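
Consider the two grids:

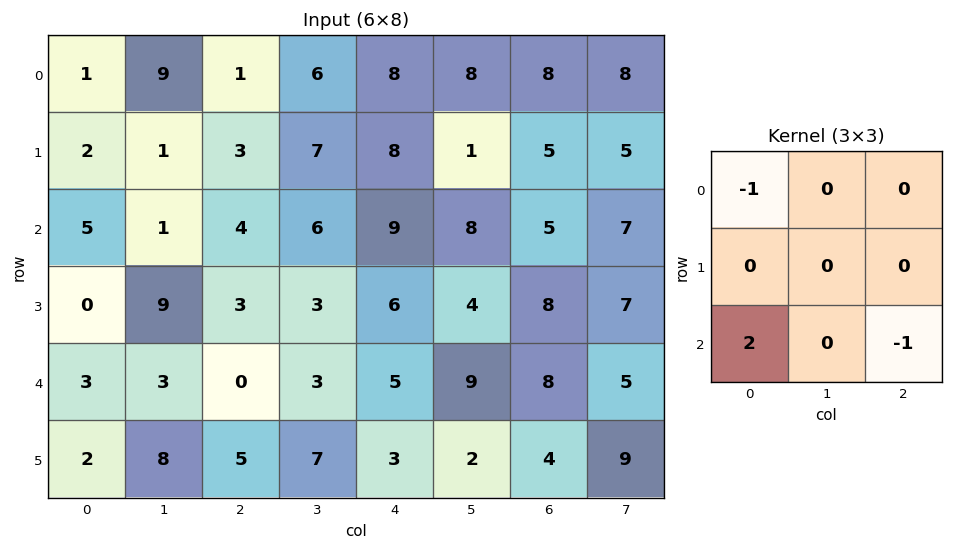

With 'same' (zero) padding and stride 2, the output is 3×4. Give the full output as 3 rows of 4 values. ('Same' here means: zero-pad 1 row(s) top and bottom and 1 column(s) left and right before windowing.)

Output[0,0]: The receptive field on the zero-padded input at this output position is [0 0 0 / 0 1 9 / 0 2 1]. Elementwise product with the kernel and sum: 0·-1 + 0·2 + 1·-1.
Output[0,1]: The receptive field on the zero-padded input at this output position is [0 0 0 / 9 1 6 / 1 3 7]. Elementwise product with the kernel and sum: 0·-1 + 1·2 + 7·-1.

-1 -5 13 -3
-9 14 -5 0
-8 0 9 -9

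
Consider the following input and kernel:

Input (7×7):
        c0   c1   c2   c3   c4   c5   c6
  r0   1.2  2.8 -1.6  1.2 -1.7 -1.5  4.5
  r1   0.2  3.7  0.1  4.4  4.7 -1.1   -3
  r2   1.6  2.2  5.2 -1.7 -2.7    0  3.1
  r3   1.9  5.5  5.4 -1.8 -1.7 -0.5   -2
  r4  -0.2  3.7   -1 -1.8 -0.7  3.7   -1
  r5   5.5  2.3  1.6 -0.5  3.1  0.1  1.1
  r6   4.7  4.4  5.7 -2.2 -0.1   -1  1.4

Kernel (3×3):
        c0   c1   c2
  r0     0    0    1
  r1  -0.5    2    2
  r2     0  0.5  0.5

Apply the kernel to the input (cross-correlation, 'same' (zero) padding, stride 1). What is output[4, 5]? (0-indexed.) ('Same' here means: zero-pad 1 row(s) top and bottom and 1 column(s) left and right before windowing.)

The receptive field on the zero-padded input at this output position is [-1.7 -0.5 -2 / -0.7 3.7 -1 / 3.1 0.1 1.1]. Elementwise product with the kernel and sum: -2·1 + -0.7·-0.5 + 3.7·2 + -1·2 + 0.1·0.5 + 1.1·0.5.

4.35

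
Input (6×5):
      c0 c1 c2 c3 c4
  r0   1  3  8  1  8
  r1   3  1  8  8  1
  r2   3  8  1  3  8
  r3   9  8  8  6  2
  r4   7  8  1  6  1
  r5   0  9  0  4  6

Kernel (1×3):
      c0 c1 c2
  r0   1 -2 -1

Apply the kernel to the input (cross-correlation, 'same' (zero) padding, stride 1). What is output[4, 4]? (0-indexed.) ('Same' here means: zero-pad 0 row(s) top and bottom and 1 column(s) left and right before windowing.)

The receptive field on the zero-padded input at this output position is [6 1 0]. Elementwise product with the kernel and sum: 6·1 + 1·-2 + 0·-1.

4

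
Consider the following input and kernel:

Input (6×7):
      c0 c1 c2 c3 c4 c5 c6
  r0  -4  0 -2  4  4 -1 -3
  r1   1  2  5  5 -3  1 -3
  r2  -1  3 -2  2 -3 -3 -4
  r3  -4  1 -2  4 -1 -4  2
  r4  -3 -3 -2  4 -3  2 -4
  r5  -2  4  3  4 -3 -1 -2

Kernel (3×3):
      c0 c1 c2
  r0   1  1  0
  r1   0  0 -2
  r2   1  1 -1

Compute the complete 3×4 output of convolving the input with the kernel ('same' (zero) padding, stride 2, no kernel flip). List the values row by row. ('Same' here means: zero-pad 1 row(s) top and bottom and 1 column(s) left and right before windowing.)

-1 -6 3 -2
-10 -2 15 -4
-4 -6 1 -5

Output[0,0]: The receptive field on the zero-padded input at this output position is [0 0 0 / 0 -4 0 / 0 1 2]. Elementwise product with the kernel and sum: 0·1 + 0·1 + 0·-2 + 0·1 + 1·1 + 2·-1.
Output[0,1]: The receptive field on the zero-padded input at this output position is [0 0 0 / 0 -2 4 / 2 5 5]. Elementwise product with the kernel and sum: 0·1 + 0·1 + 4·-2 + 2·1 + 5·1 + 5·-1.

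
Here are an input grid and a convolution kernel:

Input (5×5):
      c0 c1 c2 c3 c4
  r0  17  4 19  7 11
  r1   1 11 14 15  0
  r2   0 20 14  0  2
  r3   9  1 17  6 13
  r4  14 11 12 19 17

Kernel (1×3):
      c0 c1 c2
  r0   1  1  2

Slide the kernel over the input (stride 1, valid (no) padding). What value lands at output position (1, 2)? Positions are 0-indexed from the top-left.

29

The receptive field on the input at this output position is [14 15 0]. Elementwise product with the kernel and sum: 14·1 + 15·1 + 0·2.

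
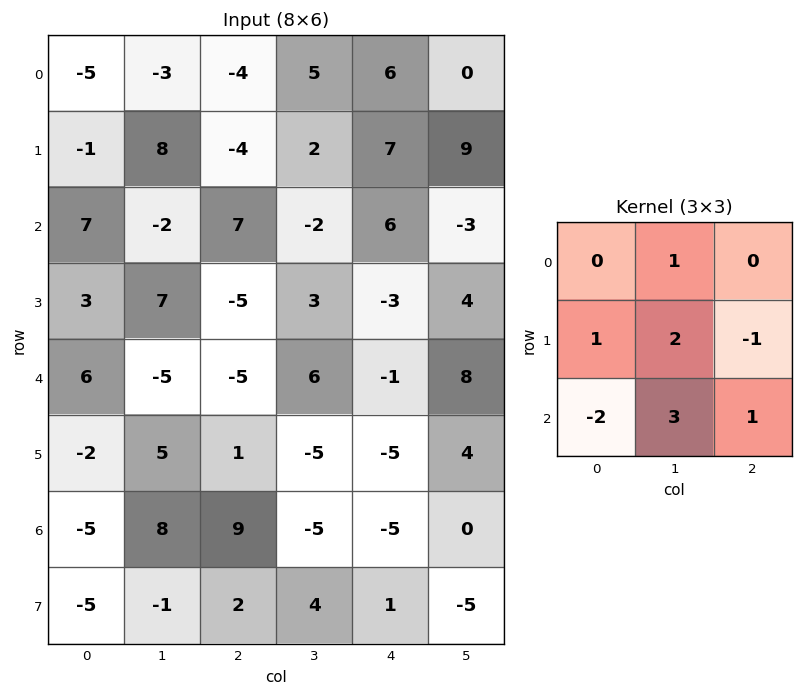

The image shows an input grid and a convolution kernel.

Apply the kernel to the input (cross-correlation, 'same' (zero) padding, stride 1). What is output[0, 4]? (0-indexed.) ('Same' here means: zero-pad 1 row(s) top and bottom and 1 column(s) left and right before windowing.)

The receptive field on the zero-padded input at this output position is [0 0 0 / 5 6 0 / 2 7 9]. Elementwise product with the kernel and sum: 0·1 + 5·1 + 6·2 + 0·-1 + 2·-2 + 7·3 + 9·1.

43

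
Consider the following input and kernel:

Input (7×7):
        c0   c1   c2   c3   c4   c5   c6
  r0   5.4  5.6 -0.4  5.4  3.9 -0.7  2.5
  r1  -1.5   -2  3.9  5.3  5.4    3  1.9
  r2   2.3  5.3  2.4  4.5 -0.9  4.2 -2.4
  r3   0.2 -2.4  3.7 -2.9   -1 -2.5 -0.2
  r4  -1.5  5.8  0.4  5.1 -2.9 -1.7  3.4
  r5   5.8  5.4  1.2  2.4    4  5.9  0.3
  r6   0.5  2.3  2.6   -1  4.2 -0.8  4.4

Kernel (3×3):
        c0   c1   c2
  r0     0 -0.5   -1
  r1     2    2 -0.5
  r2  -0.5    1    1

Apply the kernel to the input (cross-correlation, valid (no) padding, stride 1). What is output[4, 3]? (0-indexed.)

16.9

The receptive field on the input at this output position is [5.1 -2.9 -1.7 / 2.4 4 5.9 / -1 4.2 -0.8]. Elementwise product with the kernel and sum: -2.9·-0.5 + -1.7·-1 + 2.4·2 + 4·2 + 5.9·-0.5 + -1·-0.5 + 4.2·1 + -0.8·1.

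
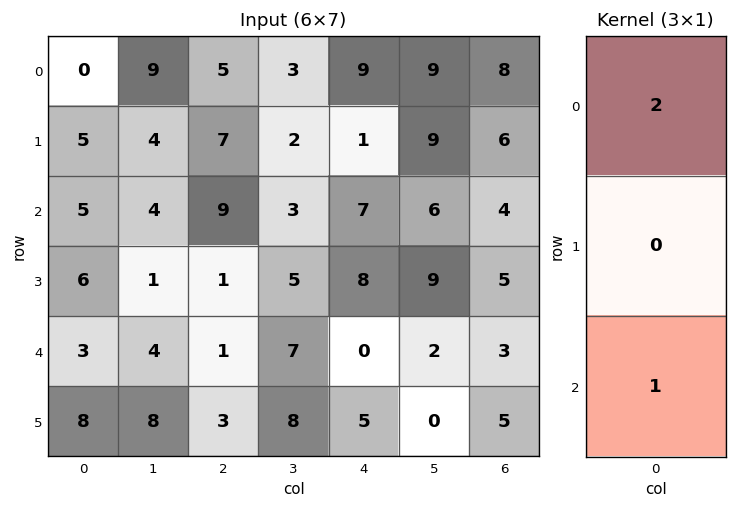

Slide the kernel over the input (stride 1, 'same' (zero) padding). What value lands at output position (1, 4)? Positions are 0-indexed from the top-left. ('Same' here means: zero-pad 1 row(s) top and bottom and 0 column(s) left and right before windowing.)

The receptive field on the zero-padded input at this output position is [9 / 1 / 7]. Elementwise product with the kernel and sum: 9·2 + 7·1.

25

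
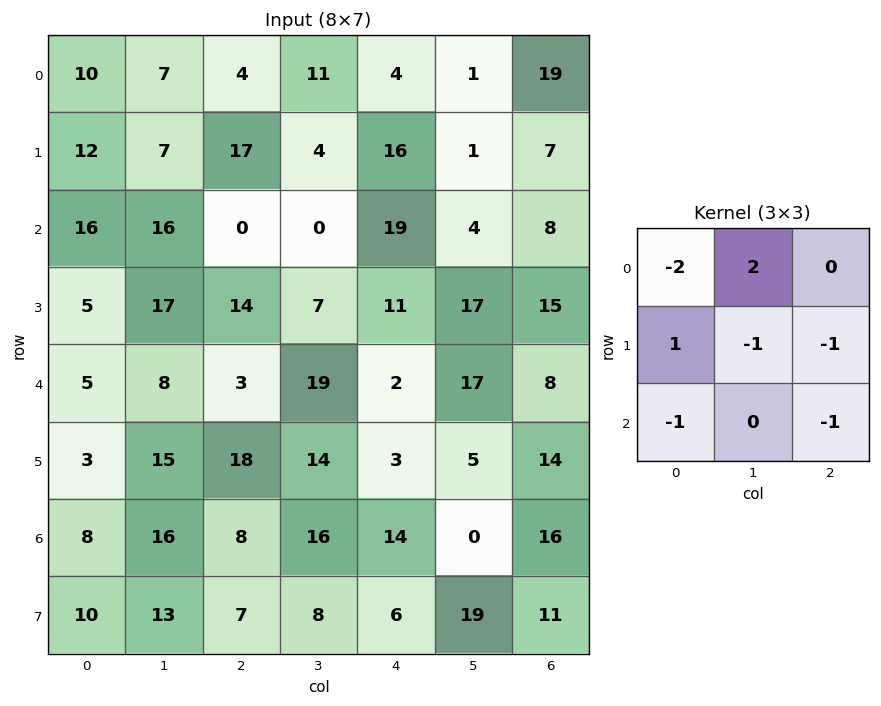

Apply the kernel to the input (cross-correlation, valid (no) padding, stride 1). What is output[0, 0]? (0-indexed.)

The receptive field on the input at this output position is [10 7 4 / 12 7 17 / 16 16 0]. Elementwise product with the kernel and sum: 10·-2 + 7·2 + 12·1 + 7·-1 + 17·-1 + 16·-1 + 0·-1.

-34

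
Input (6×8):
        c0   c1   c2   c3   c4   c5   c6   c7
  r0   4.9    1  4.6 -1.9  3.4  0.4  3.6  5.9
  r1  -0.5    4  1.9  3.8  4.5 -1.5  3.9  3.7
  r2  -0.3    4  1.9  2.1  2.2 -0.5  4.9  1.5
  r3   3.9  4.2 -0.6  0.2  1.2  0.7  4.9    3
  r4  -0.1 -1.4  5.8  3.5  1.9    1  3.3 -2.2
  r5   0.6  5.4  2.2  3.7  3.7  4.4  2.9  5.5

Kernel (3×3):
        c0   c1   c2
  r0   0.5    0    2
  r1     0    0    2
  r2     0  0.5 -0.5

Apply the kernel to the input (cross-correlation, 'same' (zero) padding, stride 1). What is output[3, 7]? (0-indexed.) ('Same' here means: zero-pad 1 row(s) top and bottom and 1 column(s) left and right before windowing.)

The receptive field on the zero-padded input at this output position is [4.9 1.5 0 / 4.9 3 0 / 3.3 -2.2 0]. Elementwise product with the kernel and sum: 4.9·0.5 + 0·2 + 0·2 + -2.2·0.5 + 0·-0.5.

1.35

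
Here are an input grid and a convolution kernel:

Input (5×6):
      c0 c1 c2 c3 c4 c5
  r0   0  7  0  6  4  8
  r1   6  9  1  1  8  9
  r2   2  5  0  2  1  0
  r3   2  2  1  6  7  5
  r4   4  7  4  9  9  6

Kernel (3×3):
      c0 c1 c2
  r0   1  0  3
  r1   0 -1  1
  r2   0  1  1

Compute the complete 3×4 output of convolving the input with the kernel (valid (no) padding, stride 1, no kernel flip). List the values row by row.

Output[0,0]: The receptive field on the input at this output position is [0 7 0 / 6 9 1 / 2 5 0]. Elementwise product with the kernel and sum: 0·1 + 0·3 + 9·-1 + 1·1 + 5·1 + 0·1.

-3 27 22 32
7 21 37 39
12 29 22 15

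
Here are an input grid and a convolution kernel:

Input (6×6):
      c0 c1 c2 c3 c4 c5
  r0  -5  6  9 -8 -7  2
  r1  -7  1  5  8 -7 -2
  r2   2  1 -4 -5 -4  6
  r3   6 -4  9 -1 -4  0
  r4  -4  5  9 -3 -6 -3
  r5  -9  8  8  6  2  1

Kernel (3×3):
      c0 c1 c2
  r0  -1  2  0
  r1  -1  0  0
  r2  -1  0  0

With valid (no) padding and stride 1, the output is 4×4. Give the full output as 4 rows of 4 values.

Output[0,0]: The receptive field on the input at this output position is [-5 6 9 / -7 1 5 / 2 1 -4]. Elementwise product with the kernel and sum: -5·-1 + 6·2 + -7·-1 + 2·-1.

22 10 -26 -9
1 12 6 -16
-2 -10 -24 1
-1 9 -28 -10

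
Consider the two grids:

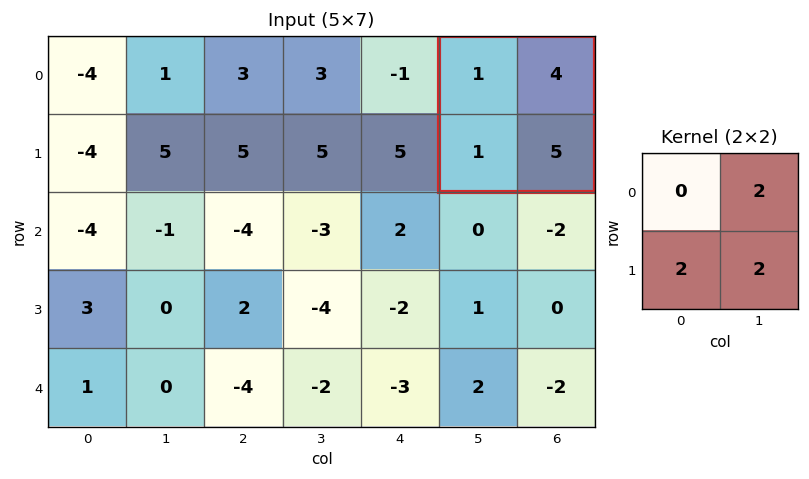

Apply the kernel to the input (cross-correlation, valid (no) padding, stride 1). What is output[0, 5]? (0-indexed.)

The receptive field on the input at this output position is [1 4 / 1 5]. Elementwise product with the kernel and sum: 4·2 + 1·2 + 5·2.

20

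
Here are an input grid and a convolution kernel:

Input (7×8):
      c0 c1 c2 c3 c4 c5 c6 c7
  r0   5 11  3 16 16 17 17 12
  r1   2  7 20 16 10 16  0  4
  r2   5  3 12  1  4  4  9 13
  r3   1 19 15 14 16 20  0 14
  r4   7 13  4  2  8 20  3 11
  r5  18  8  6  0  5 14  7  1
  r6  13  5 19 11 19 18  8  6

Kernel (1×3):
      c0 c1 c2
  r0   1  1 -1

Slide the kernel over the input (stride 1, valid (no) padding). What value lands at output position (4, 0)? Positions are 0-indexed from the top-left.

16

The receptive field on the input at this output position is [7 13 4]. Elementwise product with the kernel and sum: 7·1 + 13·1 + 4·-1.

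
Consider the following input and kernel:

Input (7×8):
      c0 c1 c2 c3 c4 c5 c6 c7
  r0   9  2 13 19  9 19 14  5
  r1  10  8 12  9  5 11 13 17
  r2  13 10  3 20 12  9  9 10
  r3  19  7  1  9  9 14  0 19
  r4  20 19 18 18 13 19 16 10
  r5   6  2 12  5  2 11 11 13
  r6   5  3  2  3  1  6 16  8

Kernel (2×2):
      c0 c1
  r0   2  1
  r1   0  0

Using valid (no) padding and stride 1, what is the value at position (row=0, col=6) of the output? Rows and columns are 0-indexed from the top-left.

The receptive field on the input at this output position is [14 5 / 13 17]. Elementwise product with the kernel and sum: 14·2 + 5·1.

33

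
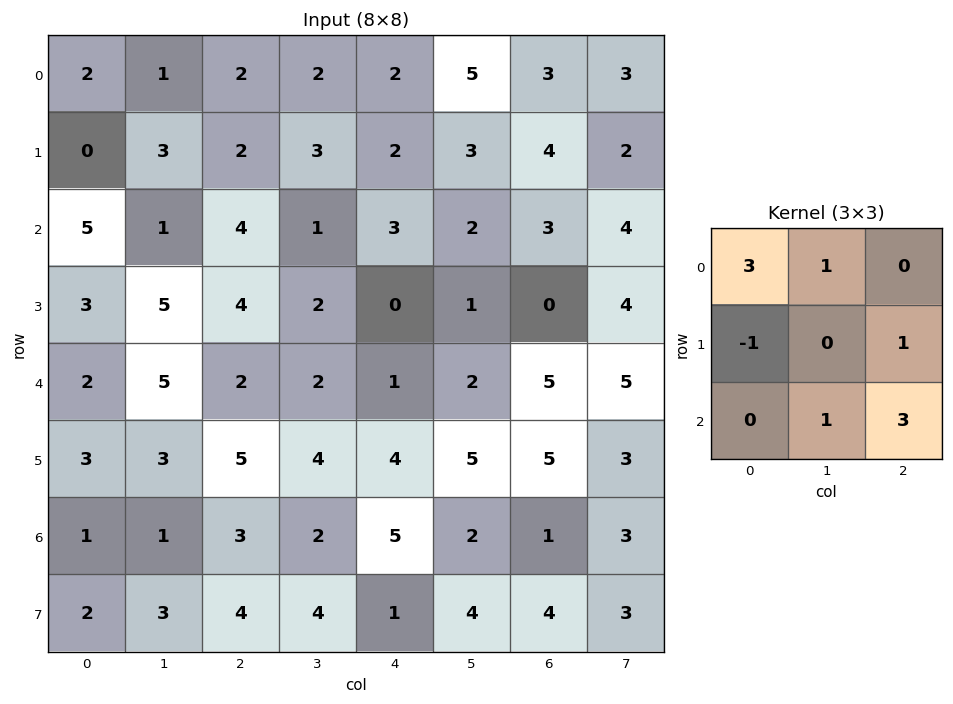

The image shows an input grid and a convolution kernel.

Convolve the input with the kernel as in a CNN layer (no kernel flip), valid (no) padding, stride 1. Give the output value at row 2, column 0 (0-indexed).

28

The receptive field on the input at this output position is [5 1 4 / 3 5 4 / 2 5 2]. Elementwise product with the kernel and sum: 5·3 + 1·1 + 3·-1 + 4·1 + 5·1 + 2·3.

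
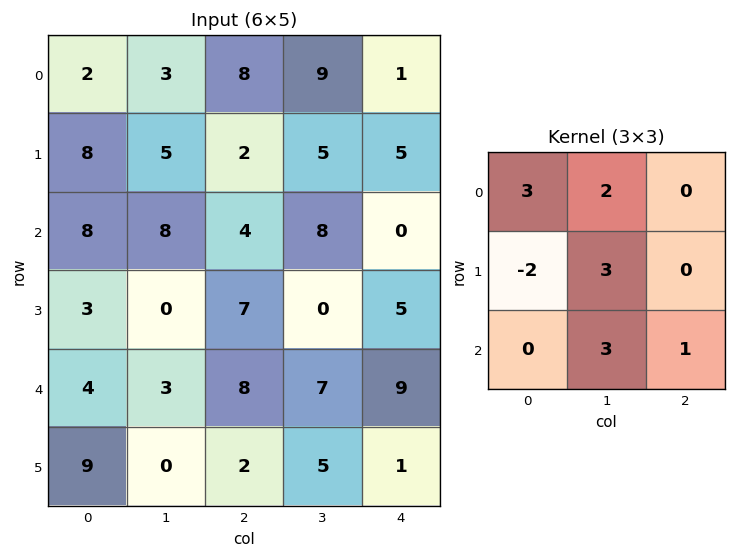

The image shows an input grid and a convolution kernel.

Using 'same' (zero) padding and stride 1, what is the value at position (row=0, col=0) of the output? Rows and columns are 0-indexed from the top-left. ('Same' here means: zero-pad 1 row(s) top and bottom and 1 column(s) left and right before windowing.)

The receptive field on the zero-padded input at this output position is [0 0 0 / 0 2 3 / 0 8 5]. Elementwise product with the kernel and sum: 0·3 + 0·2 + 0·-2 + 2·3 + 8·3 + 5·1.

35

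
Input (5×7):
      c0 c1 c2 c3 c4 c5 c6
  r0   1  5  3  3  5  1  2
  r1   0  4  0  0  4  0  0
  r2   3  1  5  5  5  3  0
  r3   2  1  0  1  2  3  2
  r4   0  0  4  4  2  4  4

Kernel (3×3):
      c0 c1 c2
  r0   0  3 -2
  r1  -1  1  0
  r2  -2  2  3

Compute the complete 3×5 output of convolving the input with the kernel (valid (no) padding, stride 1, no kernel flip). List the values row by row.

24 22 14 26 -9
8 5 0 23 6
4 24 12 18 26

Output[0,0]: The receptive field on the input at this output position is [1 5 3 / 0 4 0 / 3 1 5]. Elementwise product with the kernel and sum: 5·3 + 3·-2 + 0·-1 + 4·1 + 3·-2 + 1·2 + 5·3.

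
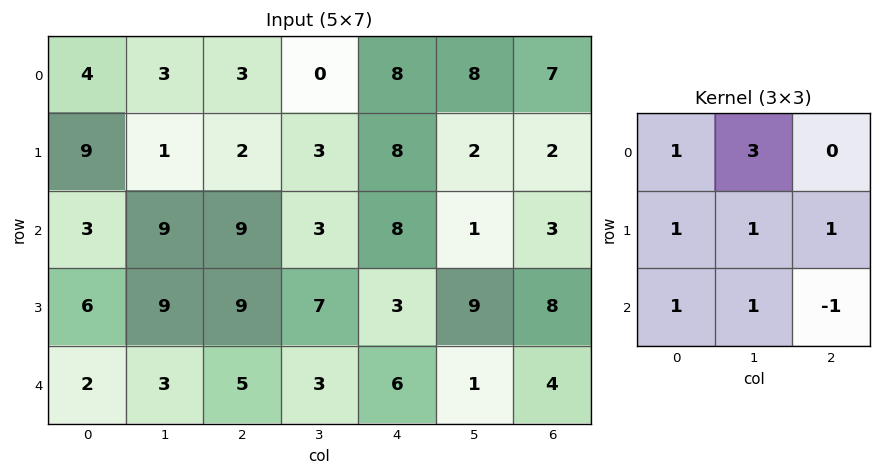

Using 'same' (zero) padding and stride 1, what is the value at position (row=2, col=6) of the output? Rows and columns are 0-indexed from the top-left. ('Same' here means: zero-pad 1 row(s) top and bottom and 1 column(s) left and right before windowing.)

The receptive field on the zero-padded input at this output position is [2 2 0 / 1 3 0 / 9 8 0]. Elementwise product with the kernel and sum: 2·1 + 2·3 + 1·1 + 3·1 + 0·1 + 9·1 + 8·1 + 0·-1.

29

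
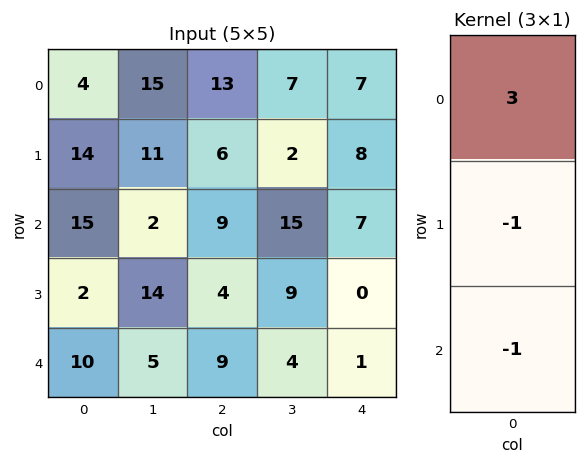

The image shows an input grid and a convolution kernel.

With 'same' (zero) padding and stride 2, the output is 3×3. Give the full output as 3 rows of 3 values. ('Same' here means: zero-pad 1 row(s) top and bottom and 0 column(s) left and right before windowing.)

Output[0,0]: The receptive field on the zero-padded input at this output position is [0 / 4 / 14]. Elementwise product with the kernel and sum: 0·3 + 4·-1 + 14·-1.
Output[0,1]: The receptive field on the zero-padded input at this output position is [0 / 13 / 6]. Elementwise product with the kernel and sum: 0·3 + 13·-1 + 6·-1.

-18 -19 -15
25 5 17
-4 3 -1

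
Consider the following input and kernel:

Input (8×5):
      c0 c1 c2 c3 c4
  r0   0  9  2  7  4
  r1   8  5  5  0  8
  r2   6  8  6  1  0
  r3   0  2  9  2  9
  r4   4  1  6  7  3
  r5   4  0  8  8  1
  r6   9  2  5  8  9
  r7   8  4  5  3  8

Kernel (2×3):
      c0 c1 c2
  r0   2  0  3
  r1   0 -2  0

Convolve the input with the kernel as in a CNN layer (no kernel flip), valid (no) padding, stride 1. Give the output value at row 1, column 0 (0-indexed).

15

The receptive field on the input at this output position is [8 5 5 / 6 8 6]. Elementwise product with the kernel and sum: 8·2 + 5·3 + 8·-2.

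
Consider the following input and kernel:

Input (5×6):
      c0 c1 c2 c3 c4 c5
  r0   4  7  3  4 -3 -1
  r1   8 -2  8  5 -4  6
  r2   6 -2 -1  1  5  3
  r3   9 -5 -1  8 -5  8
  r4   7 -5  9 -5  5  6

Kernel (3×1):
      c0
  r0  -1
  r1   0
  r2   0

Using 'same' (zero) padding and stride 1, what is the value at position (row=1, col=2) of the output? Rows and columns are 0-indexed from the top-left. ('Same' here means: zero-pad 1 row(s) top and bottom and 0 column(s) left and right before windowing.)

The receptive field on the zero-padded input at this output position is [3 / 8 / -1]. Elementwise product with the kernel and sum: 3·-1.

-3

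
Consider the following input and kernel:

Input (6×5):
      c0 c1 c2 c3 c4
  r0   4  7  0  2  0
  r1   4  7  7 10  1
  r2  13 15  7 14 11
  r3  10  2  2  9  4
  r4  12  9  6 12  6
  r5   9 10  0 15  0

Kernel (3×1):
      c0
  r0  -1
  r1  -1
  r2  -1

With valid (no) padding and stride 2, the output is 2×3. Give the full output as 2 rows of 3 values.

Output[0,0]: The receptive field on the input at this output position is [4 / 4 / 13]. Elementwise product with the kernel and sum: 4·-1 + 4·-1 + 13·-1.

-21 -14 -12
-35 -15 -21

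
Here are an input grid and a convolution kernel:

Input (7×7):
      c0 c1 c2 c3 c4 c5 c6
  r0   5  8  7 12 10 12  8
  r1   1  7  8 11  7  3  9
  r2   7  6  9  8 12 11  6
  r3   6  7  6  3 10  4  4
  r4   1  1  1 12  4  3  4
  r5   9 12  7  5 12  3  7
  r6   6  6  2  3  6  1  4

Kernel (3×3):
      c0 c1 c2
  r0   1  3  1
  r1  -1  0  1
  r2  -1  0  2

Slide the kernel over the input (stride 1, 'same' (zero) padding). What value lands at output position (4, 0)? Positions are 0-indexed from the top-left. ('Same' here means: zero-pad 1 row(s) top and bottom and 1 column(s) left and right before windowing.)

The receptive field on the zero-padded input at this output position is [0 6 7 / 0 1 1 / 0 9 12]. Elementwise product with the kernel and sum: 0·1 + 6·3 + 7·1 + 0·-1 + 1·1 + 0·-1 + 12·2.

50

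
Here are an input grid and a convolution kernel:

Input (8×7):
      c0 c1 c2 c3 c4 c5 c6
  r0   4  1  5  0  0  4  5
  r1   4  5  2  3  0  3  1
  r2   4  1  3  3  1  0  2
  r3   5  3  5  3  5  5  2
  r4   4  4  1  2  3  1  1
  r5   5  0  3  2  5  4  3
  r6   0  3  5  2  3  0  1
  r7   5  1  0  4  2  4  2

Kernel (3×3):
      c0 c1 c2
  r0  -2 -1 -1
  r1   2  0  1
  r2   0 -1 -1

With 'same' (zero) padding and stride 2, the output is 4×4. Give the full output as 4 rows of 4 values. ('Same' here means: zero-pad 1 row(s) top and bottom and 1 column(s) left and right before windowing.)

-8 -3 1 7
-16 -18 -13 -9
-9 -9 -20 -13
-8 -1 -15 -13

Output[0,0]: The receptive field on the zero-padded input at this output position is [0 0 0 / 0 4 1 / 0 4 5]. Elementwise product with the kernel and sum: 0·-2 + 0·-1 + 0·-1 + 0·2 + 1·1 + 4·-1 + 5·-1.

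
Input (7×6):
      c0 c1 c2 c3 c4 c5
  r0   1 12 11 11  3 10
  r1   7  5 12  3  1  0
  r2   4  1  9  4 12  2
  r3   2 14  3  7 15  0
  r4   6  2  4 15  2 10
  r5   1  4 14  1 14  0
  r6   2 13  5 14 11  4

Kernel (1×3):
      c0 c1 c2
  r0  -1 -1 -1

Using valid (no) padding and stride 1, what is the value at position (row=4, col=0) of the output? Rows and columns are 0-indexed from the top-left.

-12

The receptive field on the input at this output position is [6 2 4]. Elementwise product with the kernel and sum: 6·-1 + 2·-1 + 4·-1.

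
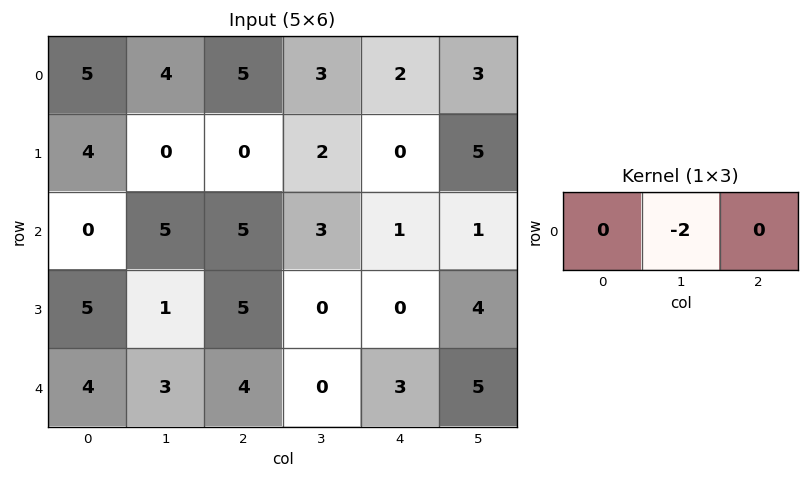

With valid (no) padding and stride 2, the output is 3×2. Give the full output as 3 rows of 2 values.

-8 -6
-10 -6
-6 0

Output[0,0]: The receptive field on the input at this output position is [5 4 5]. Elementwise product with the kernel and sum: 4·-2.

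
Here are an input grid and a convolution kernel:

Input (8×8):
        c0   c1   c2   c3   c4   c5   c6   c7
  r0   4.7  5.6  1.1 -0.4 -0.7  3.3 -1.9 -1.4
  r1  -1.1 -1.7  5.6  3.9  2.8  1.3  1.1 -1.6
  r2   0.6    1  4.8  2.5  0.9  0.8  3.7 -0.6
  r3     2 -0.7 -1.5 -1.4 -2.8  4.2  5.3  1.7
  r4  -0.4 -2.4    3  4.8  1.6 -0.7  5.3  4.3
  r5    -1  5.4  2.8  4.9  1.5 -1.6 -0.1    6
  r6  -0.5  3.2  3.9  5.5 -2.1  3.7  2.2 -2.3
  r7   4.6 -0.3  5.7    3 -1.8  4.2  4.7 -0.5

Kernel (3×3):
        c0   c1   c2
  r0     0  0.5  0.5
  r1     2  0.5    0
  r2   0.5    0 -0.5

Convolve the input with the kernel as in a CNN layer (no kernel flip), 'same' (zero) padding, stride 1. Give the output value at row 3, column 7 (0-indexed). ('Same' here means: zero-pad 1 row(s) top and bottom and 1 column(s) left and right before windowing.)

The receptive field on the zero-padded input at this output position is [3.7 -0.6 0 / 5.3 1.7 0 / 5.3 4.3 0]. Elementwise product with the kernel and sum: -0.6·0.5 + 0·0.5 + 5.3·2 + 1.7·0.5 + 5.3·0.5 + 0·-0.5.

13.8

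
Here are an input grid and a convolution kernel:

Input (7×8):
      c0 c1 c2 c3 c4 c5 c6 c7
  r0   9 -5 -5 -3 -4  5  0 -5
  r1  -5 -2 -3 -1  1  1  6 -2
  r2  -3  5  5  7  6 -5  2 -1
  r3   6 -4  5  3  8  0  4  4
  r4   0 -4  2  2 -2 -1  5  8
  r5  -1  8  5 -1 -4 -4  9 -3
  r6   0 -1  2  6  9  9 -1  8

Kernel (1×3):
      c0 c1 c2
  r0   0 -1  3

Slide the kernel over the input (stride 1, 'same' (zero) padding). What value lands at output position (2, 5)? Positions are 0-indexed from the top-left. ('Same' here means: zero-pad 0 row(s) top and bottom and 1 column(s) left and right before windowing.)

11

The receptive field on the zero-padded input at this output position is [6 -5 2]. Elementwise product with the kernel and sum: -5·-1 + 2·3.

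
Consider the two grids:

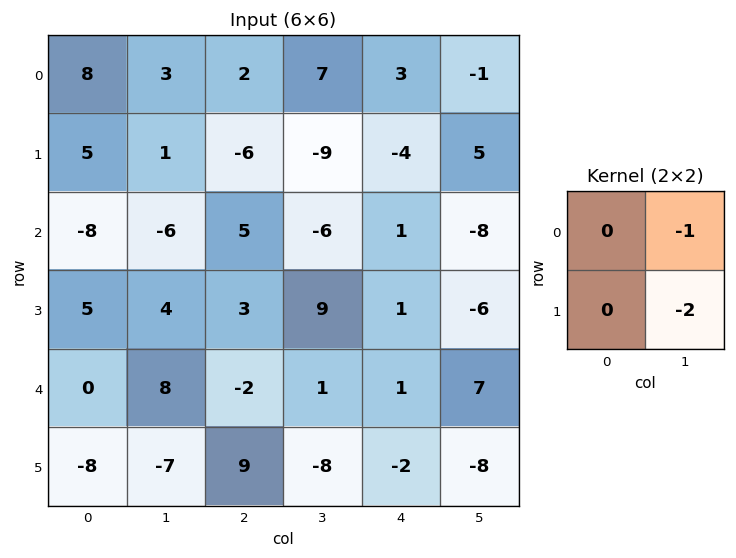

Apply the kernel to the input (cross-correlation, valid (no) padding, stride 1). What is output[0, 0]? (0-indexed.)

-5

The receptive field on the input at this output position is [8 3 / 5 1]. Elementwise product with the kernel and sum: 3·-1 + 1·-2.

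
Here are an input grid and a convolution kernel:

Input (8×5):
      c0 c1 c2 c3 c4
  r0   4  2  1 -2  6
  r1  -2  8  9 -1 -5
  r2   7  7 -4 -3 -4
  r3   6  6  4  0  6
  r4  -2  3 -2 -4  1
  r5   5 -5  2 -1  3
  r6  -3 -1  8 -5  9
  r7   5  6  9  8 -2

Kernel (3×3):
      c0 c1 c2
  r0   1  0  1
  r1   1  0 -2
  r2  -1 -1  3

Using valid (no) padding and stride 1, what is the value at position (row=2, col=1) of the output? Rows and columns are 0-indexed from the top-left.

-3

The receptive field on the input at this output position is [7 -4 -3 / 6 4 0 / 3 -2 -4]. Elementwise product with the kernel and sum: 7·1 + -3·1 + 6·1 + 0·-2 + 3·-1 + -2·-1 + -4·3.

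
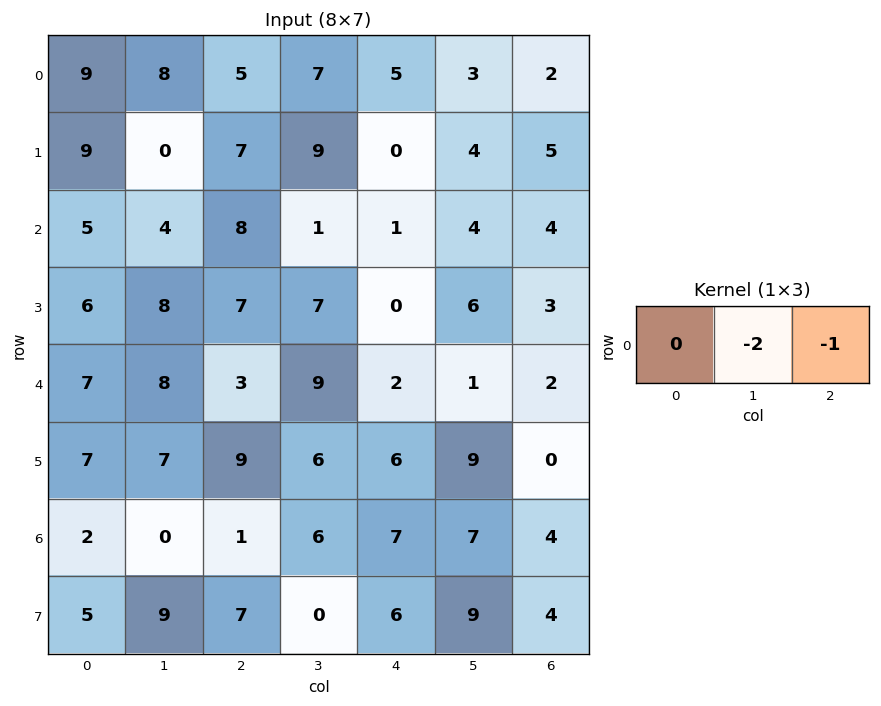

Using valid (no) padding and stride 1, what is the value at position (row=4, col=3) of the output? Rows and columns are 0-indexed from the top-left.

The receptive field on the input at this output position is [9 2 1]. Elementwise product with the kernel and sum: 2·-2 + 1·-1.

-5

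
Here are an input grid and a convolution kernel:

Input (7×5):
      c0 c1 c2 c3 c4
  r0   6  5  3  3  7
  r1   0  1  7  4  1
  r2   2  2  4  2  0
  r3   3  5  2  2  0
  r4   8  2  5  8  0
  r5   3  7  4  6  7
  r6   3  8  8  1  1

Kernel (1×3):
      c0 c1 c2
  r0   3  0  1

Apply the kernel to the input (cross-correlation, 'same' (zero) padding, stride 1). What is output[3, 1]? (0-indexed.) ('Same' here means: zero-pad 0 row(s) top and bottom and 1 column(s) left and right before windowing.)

11

The receptive field on the zero-padded input at this output position is [3 5 2]. Elementwise product with the kernel and sum: 3·3 + 2·1.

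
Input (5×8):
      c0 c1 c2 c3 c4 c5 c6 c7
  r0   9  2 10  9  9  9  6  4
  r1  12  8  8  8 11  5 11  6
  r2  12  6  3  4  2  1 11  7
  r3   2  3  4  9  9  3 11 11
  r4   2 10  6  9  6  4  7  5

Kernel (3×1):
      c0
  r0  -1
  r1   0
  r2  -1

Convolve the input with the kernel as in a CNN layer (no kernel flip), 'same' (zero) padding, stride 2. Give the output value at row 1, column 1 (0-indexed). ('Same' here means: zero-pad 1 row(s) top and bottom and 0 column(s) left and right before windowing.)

The receptive field on the zero-padded input at this output position is [8 / 3 / 4]. Elementwise product with the kernel and sum: 8·-1 + 4·-1.

-12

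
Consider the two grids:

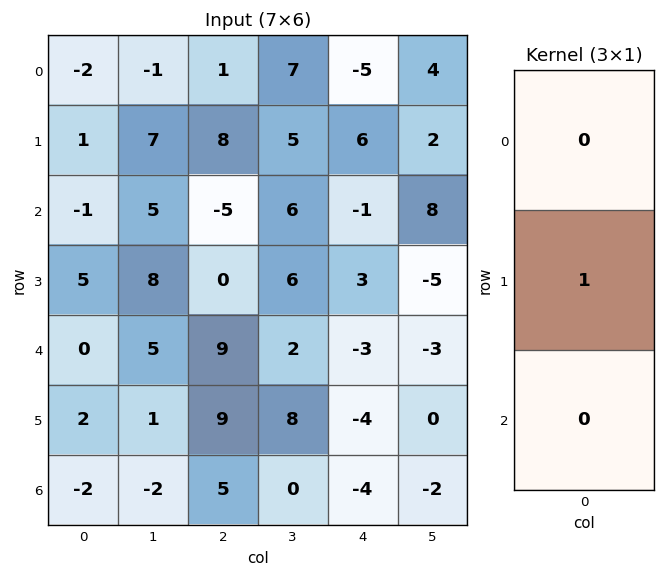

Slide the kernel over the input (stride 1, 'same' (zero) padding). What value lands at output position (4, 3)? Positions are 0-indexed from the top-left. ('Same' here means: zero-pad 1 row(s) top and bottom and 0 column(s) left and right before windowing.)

The receptive field on the zero-padded input at this output position is [6 / 2 / 8]. Elementwise product with the kernel and sum: 2·1.

2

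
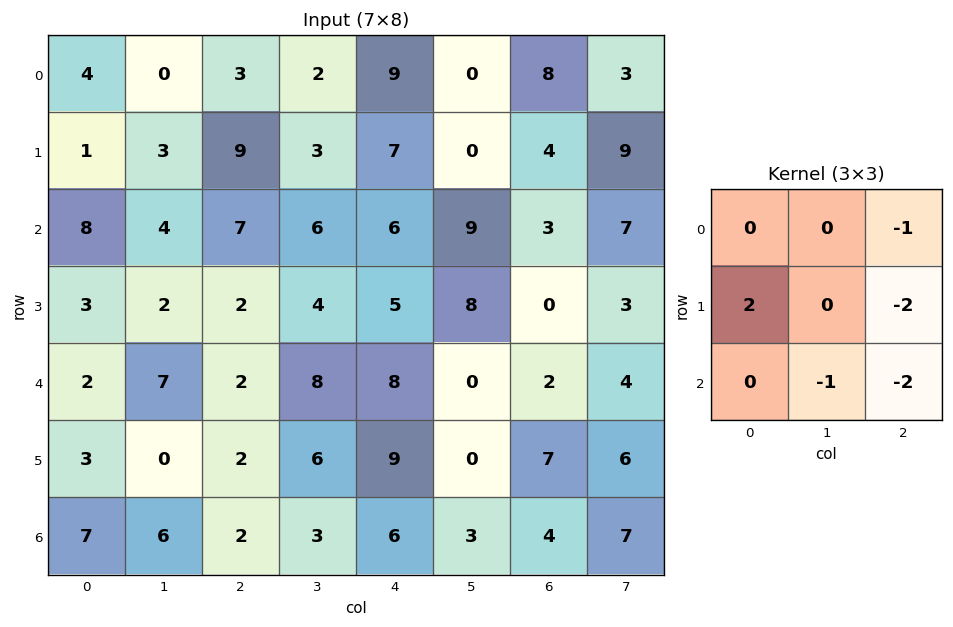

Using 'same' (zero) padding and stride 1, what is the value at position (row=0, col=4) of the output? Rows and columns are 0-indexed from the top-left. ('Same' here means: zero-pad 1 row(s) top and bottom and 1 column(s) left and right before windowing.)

-3

The receptive field on the zero-padded input at this output position is [0 0 0 / 2 9 0 / 3 7 0]. Elementwise product with the kernel and sum: 0·-1 + 2·2 + 0·-2 + 7·-1 + 0·-2.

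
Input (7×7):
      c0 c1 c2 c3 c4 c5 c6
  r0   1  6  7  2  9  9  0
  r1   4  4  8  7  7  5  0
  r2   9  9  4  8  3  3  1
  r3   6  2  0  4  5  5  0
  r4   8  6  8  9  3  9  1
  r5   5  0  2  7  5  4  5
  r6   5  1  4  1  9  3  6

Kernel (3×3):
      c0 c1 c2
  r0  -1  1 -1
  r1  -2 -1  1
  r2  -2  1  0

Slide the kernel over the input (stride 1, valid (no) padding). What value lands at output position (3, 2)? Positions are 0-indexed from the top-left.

The receptive field on the input at this output position is [0 4 5 / 8 9 3 / 2 7 5]. Elementwise product with the kernel and sum: 0·-1 + 4·1 + 5·-1 + 8·-2 + 9·-1 + 3·1 + 2·-2 + 7·1.

-20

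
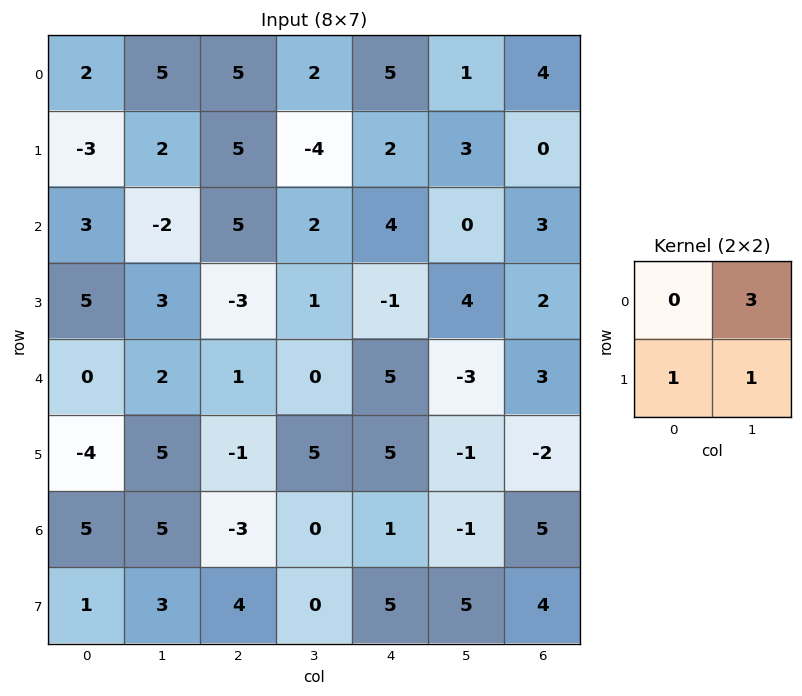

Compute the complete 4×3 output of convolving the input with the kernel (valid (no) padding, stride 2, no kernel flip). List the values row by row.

14 7 8
2 4 3
7 4 -5
19 4 7

Output[0,0]: The receptive field on the input at this output position is [2 5 / -3 2]. Elementwise product with the kernel and sum: 5·3 + -3·1 + 2·1.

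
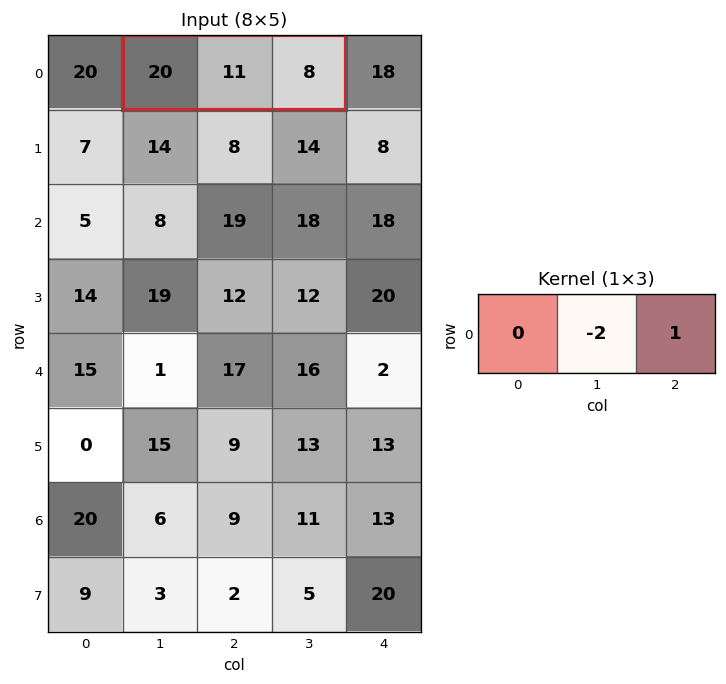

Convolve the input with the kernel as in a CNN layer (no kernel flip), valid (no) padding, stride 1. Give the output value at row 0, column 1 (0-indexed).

-14

The receptive field on the input at this output position is [20 11 8]. Elementwise product with the kernel and sum: 11·-2 + 8·1.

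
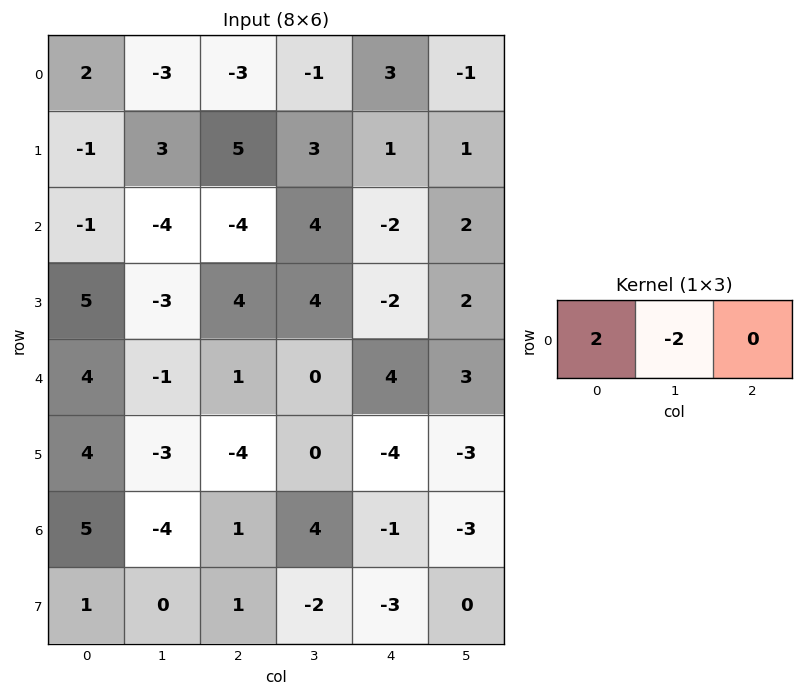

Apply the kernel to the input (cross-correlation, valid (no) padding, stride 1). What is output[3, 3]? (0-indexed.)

The receptive field on the input at this output position is [4 -2 2]. Elementwise product with the kernel and sum: 4·2 + -2·-2.

12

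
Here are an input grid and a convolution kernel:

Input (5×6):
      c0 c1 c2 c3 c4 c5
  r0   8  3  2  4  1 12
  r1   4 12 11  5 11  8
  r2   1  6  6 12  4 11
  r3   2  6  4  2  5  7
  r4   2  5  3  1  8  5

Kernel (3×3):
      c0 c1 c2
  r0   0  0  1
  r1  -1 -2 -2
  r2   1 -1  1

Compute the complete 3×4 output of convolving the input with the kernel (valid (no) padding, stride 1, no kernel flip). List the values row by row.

-47 -28 -44 -12
-14 -33 -20 -30
-16 -3 -4 -17

Output[0,0]: The receptive field on the input at this output position is [8 3 2 / 4 12 11 / 1 6 6]. Elementwise product with the kernel and sum: 2·1 + 4·-1 + 12·-2 + 11·-2 + 1·1 + 6·-1 + 6·1.
Output[0,1]: The receptive field on the input at this output position is [3 2 4 / 12 11 5 / 6 6 12]. Elementwise product with the kernel and sum: 4·1 + 12·-1 + 11·-2 + 5·-2 + 6·1 + 6·-1 + 12·1.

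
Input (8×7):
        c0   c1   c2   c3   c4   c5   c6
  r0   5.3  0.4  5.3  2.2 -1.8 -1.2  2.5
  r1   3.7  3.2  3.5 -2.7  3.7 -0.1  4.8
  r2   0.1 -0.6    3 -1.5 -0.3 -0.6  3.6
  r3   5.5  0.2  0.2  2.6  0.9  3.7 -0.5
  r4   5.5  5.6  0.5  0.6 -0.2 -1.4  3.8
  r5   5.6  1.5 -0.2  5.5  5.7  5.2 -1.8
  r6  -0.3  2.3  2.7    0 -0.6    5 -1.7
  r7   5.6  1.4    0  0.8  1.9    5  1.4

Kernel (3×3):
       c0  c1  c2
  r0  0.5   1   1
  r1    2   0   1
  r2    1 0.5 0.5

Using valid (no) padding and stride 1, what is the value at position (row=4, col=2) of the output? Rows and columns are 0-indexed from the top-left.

8.35

The receptive field on the input at this output position is [0.5 0.6 -0.2 / -0.2 5.5 5.7 / 2.7 0 -0.6]. Elementwise product with the kernel and sum: 0.5·0.5 + 0.6·1 + -0.2·1 + -0.2·2 + 5.7·1 + 2.7·1 + 0·0.5 + -0.6·0.5.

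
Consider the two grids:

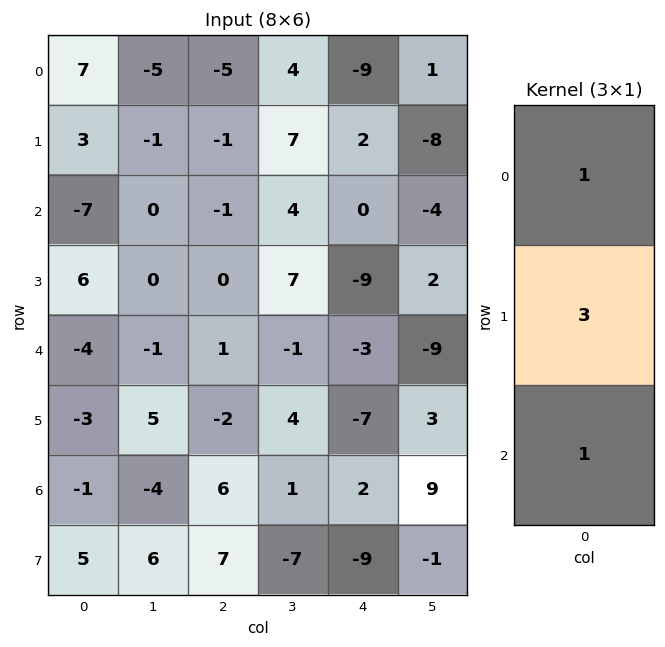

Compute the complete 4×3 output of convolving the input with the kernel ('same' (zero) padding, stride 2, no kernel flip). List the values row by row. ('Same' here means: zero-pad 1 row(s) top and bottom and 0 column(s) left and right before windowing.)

24 -16 -25
-12 -4 -7
-9 1 -25
-1 23 -10

Output[0,0]: The receptive field on the zero-padded input at this output position is [0 / 7 / 3]. Elementwise product with the kernel and sum: 0·1 + 7·3 + 3·1.
Output[0,1]: The receptive field on the zero-padded input at this output position is [0 / -5 / -1]. Elementwise product with the kernel and sum: 0·1 + -5·3 + -1·1.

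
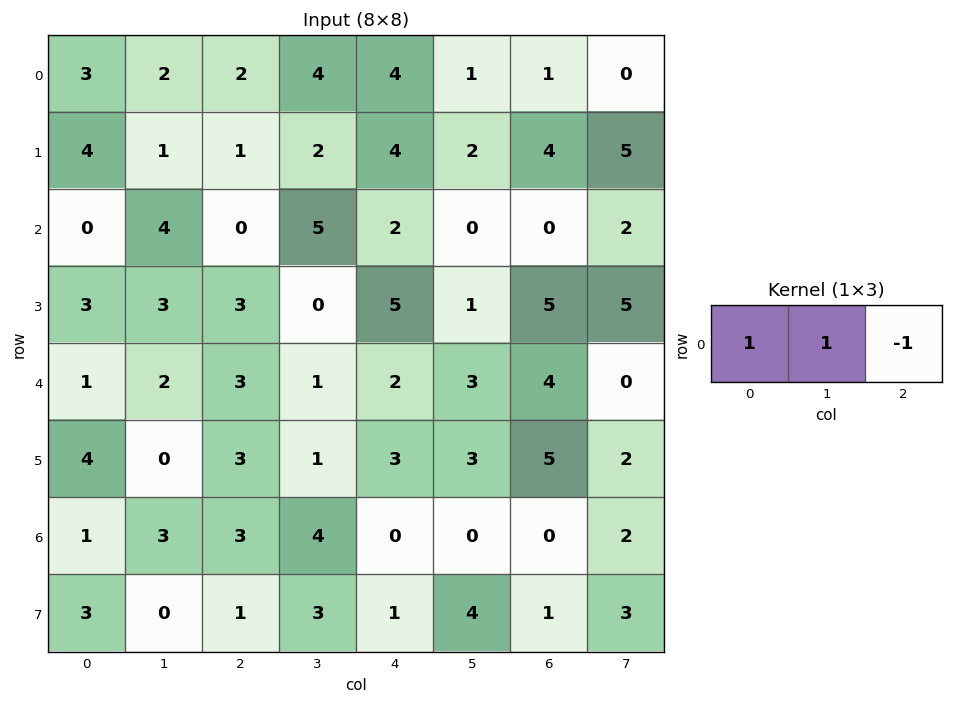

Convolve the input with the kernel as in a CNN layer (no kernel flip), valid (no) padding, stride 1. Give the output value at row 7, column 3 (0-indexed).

The receptive field on the input at this output position is [3 1 4]. Elementwise product with the kernel and sum: 3·1 + 1·1 + 4·-1.

0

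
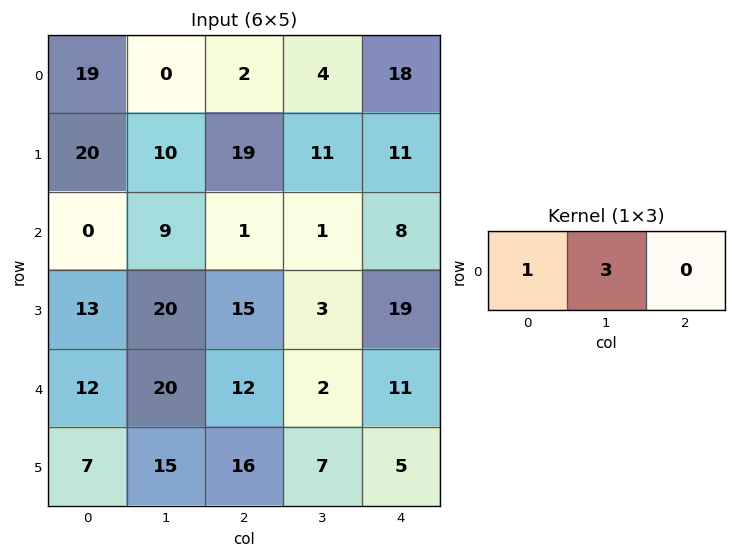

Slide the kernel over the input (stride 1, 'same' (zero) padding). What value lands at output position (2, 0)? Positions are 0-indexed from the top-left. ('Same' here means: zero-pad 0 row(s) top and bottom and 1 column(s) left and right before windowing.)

The receptive field on the zero-padded input at this output position is [0 0 9]. Elementwise product with the kernel and sum: 0·1 + 0·3.

0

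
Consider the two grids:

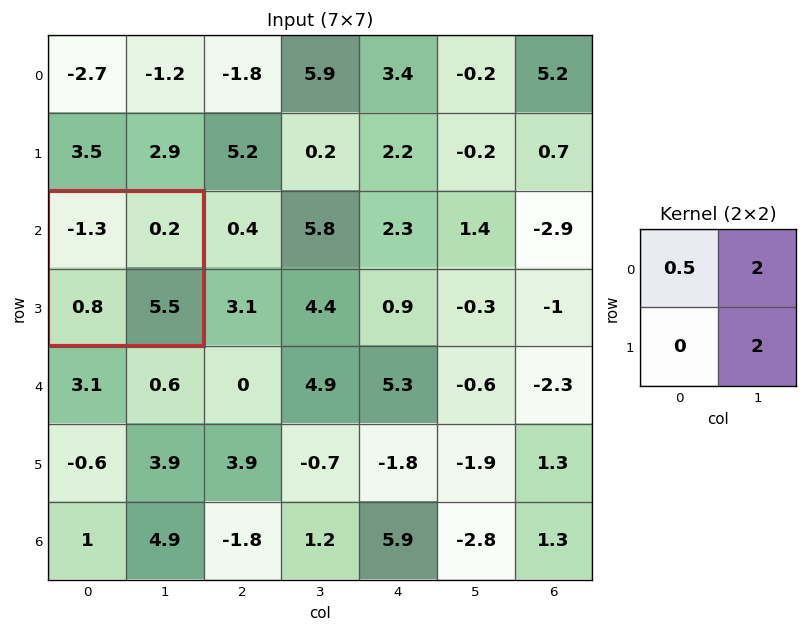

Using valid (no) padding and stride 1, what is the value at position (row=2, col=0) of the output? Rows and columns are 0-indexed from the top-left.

The receptive field on the input at this output position is [-1.3 0.2 / 0.8 5.5]. Elementwise product with the kernel and sum: -1.3·0.5 + 0.2·2 + 5.5·2.

10.75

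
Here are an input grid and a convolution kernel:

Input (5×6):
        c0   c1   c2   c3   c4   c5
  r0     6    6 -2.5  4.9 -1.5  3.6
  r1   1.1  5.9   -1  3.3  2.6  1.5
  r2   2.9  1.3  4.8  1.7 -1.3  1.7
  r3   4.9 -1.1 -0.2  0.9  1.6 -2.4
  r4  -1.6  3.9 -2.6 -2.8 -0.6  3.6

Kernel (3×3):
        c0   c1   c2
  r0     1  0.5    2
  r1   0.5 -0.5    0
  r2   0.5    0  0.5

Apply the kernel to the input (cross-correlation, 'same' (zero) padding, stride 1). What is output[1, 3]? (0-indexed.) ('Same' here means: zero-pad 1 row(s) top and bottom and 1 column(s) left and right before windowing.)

The receptive field on the zero-padded input at this output position is [-2.5 4.9 -1.5 / -1 3.3 2.6 / 4.8 1.7 -1.3]. Elementwise product with the kernel and sum: -2.5·1 + 4.9·0.5 + -1.5·2 + -1·0.5 + 3.3·-0.5 + 4.8·0.5 + -1.3·0.5.

-3.45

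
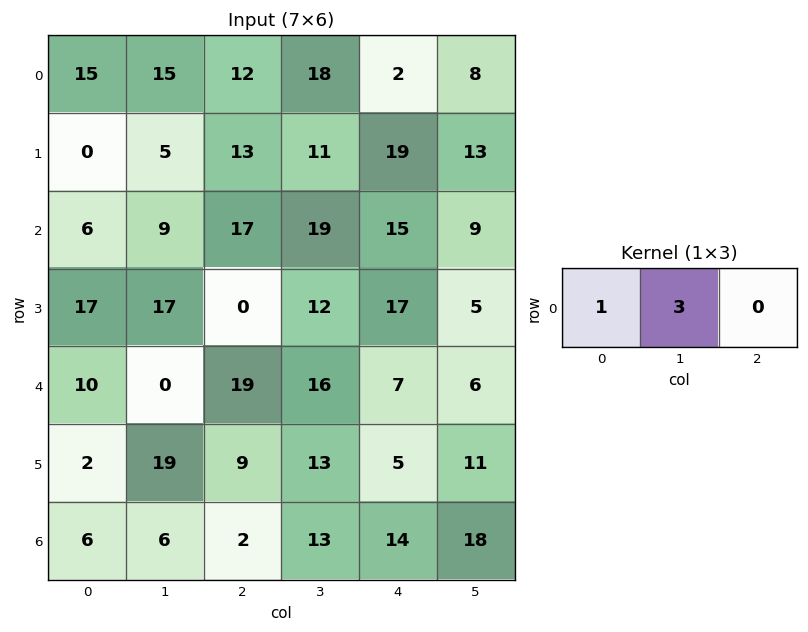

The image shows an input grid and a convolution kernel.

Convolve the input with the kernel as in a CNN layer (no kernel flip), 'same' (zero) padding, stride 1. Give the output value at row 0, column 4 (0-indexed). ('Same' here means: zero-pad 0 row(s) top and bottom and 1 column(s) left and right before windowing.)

24

The receptive field on the zero-padded input at this output position is [18 2 8]. Elementwise product with the kernel and sum: 18·1 + 2·3.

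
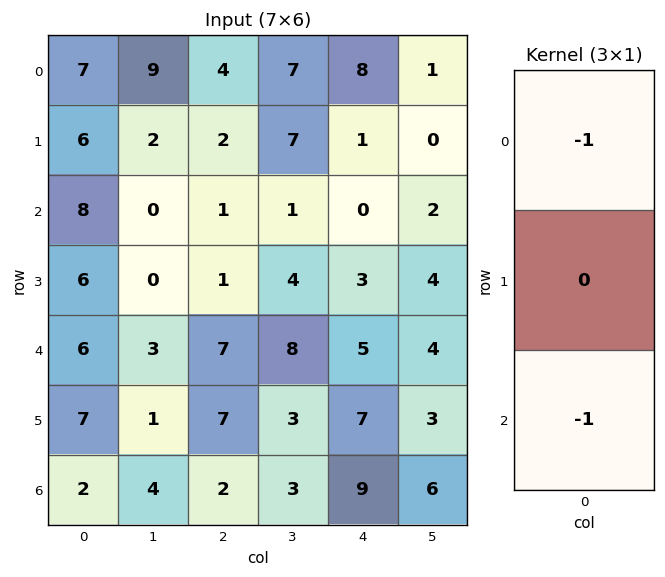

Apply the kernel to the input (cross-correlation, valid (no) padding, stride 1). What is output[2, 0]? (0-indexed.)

The receptive field on the input at this output position is [8 / 6 / 6]. Elementwise product with the kernel and sum: 8·-1 + 6·-1.

-14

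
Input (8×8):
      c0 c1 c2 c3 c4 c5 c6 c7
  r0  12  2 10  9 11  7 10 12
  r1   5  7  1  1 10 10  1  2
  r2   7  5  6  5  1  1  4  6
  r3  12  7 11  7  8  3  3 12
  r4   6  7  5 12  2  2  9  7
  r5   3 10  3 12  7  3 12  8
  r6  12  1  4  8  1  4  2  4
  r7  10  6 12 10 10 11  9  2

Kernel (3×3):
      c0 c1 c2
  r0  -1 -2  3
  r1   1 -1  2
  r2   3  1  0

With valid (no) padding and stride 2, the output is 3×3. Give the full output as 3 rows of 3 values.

Output[0,0]: The receptive field on the input at this output position is [12 2 10 / 5 7 1 / 7 5 6]. Elementwise product with the kernel and sum: 12·-1 + 2·-2 + 10·3 + 5·1 + 7·-1 + 1·2 + 7·3 + 5·1.
Output[0,1]: The receptive field on the input at this output position is [10 9 11 / 1 1 10 / 6 5 1]. Elementwise product with the kernel and sum: 10·-1 + 9·-2 + 11·3 + 1·1 + 1·-1 + 10·2 + 6·3 + 5·1.

40 48 11
53 34 28
31 2 56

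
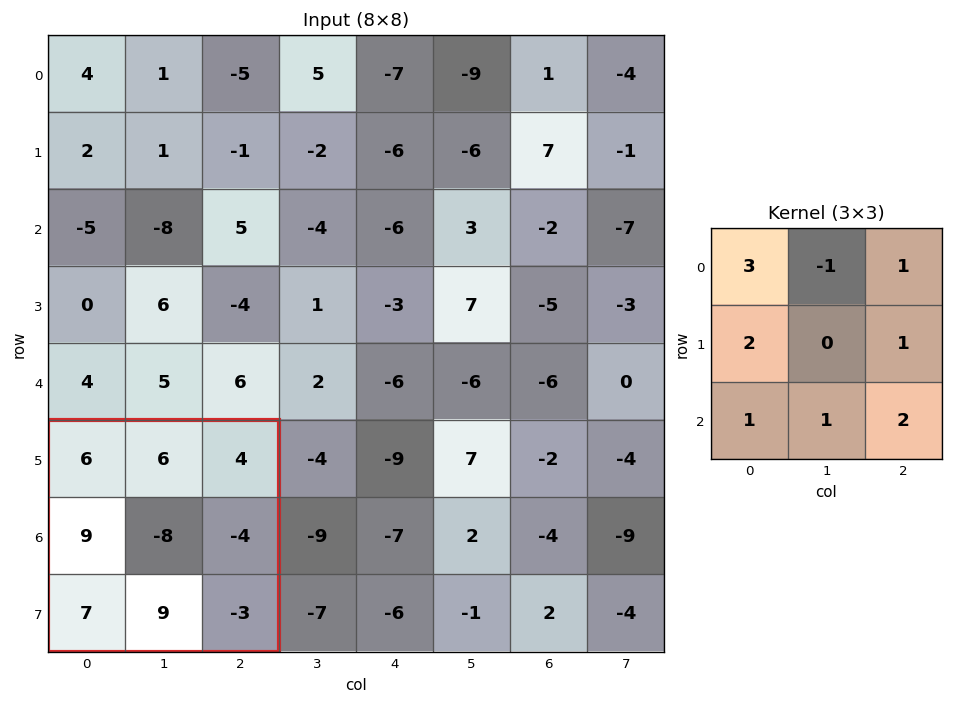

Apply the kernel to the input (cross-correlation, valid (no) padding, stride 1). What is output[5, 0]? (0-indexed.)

The receptive field on the input at this output position is [6 6 4 / 9 -8 -4 / 7 9 -3]. Elementwise product with the kernel and sum: 6·3 + 6·-1 + 4·1 + 9·2 + -4·1 + 7·1 + 9·1 + -3·2.

40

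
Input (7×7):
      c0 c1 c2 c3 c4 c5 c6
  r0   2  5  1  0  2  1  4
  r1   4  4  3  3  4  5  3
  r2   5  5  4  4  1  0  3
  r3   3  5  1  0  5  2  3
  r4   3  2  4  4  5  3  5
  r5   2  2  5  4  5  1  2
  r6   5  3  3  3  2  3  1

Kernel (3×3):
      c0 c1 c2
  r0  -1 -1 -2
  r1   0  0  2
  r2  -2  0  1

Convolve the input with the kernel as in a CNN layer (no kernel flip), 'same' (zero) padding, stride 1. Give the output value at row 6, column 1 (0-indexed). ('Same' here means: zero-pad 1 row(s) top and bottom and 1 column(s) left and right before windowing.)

The receptive field on the zero-padded input at this output position is [2 2 5 / 5 3 3 / 0 0 0]. Elementwise product with the kernel and sum: 2·-1 + 2·-1 + 5·-2 + 3·2 + 0·-2 + 0·1.

-8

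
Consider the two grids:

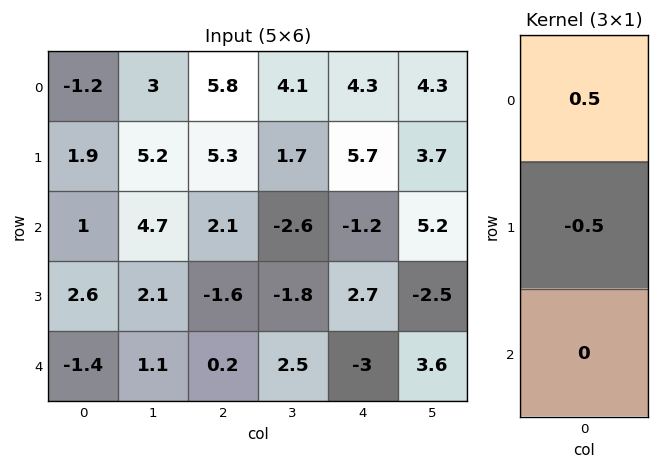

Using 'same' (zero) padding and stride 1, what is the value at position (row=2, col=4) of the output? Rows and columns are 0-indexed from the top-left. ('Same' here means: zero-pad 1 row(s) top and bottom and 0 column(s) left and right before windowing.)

3.45

The receptive field on the zero-padded input at this output position is [5.7 / -1.2 / 2.7]. Elementwise product with the kernel and sum: 5.7·0.5 + -1.2·-0.5.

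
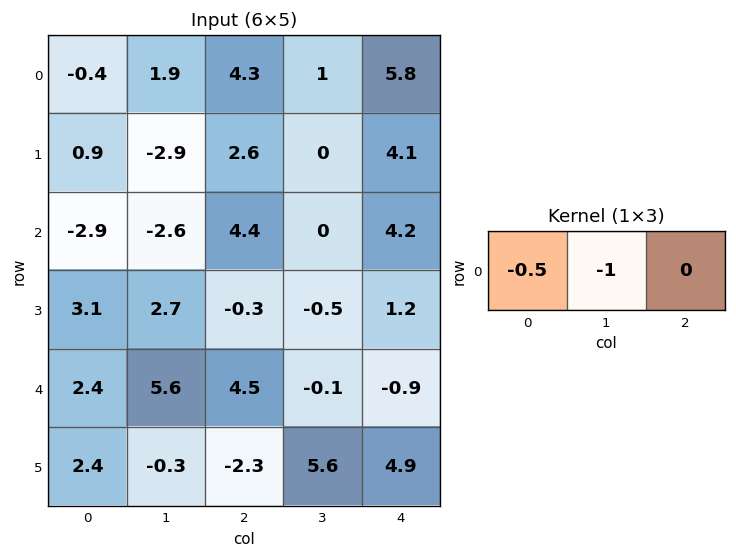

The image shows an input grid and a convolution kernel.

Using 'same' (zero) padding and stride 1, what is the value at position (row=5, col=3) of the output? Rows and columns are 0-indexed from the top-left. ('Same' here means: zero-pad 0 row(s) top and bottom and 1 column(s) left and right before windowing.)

The receptive field on the zero-padded input at this output position is [-2.3 5.6 4.9]. Elementwise product with the kernel and sum: -2.3·-0.5 + 5.6·-1.

-4.45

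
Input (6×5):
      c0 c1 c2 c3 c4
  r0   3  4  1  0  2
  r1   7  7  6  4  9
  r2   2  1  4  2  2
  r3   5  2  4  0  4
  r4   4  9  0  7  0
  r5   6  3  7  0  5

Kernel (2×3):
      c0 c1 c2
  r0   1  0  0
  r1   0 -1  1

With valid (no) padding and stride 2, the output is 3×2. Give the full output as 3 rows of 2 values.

2 6
4 8
8 5

Output[0,0]: The receptive field on the input at this output position is [3 4 1 / 7 7 6]. Elementwise product with the kernel and sum: 3·1 + 7·-1 + 6·1.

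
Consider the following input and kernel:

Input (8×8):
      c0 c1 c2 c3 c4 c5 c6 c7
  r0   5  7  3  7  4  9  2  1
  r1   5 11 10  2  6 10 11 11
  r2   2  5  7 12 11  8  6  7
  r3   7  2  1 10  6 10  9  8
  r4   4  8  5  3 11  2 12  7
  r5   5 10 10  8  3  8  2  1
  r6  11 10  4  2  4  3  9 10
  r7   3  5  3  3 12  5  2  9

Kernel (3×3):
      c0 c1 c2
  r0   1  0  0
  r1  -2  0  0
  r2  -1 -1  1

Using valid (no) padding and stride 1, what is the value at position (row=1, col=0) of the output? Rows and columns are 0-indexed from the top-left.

-7

The receptive field on the input at this output position is [5 11 10 / 2 5 7 / 7 2 1]. Elementwise product with the kernel and sum: 5·1 + 2·-2 + 7·-1 + 2·-1 + 1·1.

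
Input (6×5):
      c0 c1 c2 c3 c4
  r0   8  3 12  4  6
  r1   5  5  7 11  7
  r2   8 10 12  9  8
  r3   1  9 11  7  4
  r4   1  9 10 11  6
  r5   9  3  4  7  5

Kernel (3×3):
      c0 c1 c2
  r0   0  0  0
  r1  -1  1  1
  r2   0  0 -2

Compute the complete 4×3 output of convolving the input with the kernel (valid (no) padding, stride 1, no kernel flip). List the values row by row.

Output[0,0]: The receptive field on the input at this output position is [8 3 12 / 5 5 7 / 8 10 12]. Elementwise product with the kernel and sum: 5·-1 + 5·1 + 7·1 + 12·-2.
Output[0,1]: The receptive field on the input at this output position is [3 12 4 / 5 7 11 / 10 12 9]. Elementwise product with the kernel and sum: 5·-1 + 7·1 + 11·1 + 9·-2.

-17 -5 -5
-8 -3 -3
-1 -13 -12
10 -2 -3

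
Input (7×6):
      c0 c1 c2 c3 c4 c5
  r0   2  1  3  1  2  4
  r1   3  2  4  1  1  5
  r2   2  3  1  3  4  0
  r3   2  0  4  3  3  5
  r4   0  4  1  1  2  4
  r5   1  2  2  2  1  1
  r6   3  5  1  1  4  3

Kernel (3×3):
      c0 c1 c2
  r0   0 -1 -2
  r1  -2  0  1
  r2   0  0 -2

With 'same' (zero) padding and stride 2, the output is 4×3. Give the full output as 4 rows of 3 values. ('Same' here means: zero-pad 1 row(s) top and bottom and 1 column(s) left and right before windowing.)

Output[0,0]: The receptive field on the zero-padded input at this output position is [0 0 0 / 0 2 1 / 0 3 2]. Elementwise product with the kernel and sum: 0·-1 + 0·-2 + 0·-2 + 1·1 + 2·-2.

-3 -3 -8
-4 -15 -27
-2 -21 -13
0 -15 -2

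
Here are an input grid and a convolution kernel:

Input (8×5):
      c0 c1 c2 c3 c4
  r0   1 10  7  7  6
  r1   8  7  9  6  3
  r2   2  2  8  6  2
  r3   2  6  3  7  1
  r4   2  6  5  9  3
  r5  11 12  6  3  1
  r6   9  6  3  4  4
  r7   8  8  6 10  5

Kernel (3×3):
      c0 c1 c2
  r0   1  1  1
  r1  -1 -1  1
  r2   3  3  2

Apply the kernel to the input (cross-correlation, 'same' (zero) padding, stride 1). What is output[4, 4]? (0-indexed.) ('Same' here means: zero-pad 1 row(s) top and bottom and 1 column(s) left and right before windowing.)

The receptive field on the zero-padded input at this output position is [7 1 0 / 9 3 0 / 3 1 0]. Elementwise product with the kernel and sum: 7·1 + 1·1 + 0·1 + 9·-1 + 3·-1 + 0·1 + 3·3 + 1·3 + 0·2.

8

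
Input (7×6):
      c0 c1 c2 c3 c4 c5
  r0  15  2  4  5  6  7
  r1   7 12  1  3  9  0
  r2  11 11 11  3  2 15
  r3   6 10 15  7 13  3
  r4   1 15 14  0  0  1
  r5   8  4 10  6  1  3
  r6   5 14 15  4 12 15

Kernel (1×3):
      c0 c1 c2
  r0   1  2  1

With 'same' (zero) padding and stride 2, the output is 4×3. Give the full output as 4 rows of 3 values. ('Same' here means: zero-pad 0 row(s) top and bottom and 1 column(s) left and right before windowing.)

32 15 24
33 36 22
17 43 1
24 48 43

Output[0,0]: The receptive field on the zero-padded input at this output position is [0 15 2]. Elementwise product with the kernel and sum: 0·1 + 15·2 + 2·1.
Output[0,1]: The receptive field on the zero-padded input at this output position is [2 4 5]. Elementwise product with the kernel and sum: 2·1 + 4·2 + 5·1.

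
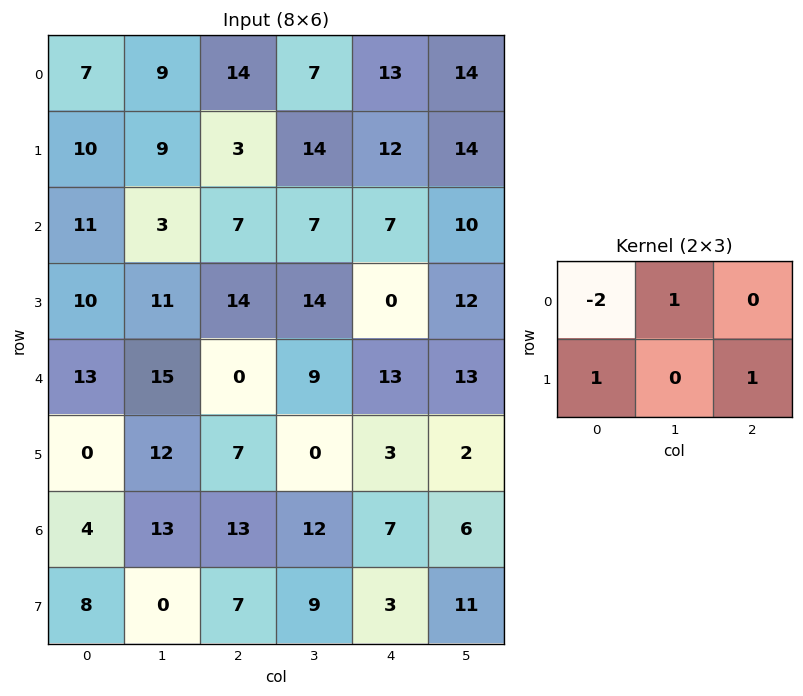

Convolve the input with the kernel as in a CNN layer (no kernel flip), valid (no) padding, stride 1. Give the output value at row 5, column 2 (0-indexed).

The receptive field on the input at this output position is [7 0 3 / 13 12 7]. Elementwise product with the kernel and sum: 7·-2 + 0·1 + 13·1 + 7·1.

6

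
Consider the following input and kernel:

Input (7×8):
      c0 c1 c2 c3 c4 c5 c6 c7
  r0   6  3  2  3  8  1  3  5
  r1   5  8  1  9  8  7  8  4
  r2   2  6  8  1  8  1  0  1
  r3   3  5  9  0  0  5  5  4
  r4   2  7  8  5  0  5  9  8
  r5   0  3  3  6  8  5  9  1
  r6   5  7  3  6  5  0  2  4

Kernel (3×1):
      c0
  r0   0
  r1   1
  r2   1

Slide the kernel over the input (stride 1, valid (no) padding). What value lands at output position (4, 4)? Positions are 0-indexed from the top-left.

The receptive field on the input at this output position is [0 / 8 / 5]. Elementwise product with the kernel and sum: 8·1 + 5·1.

13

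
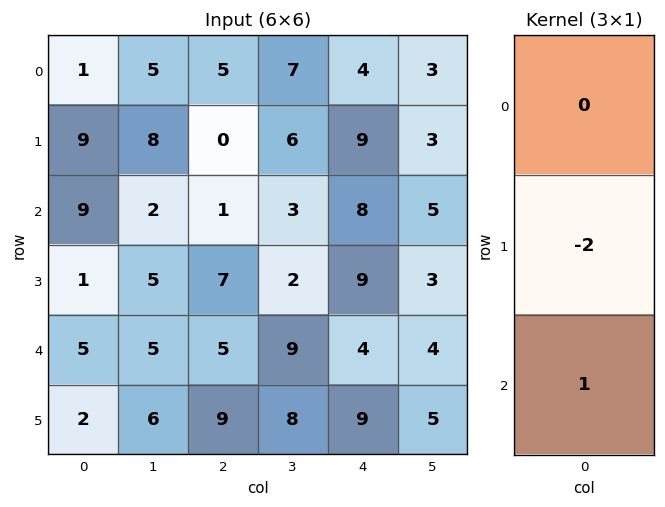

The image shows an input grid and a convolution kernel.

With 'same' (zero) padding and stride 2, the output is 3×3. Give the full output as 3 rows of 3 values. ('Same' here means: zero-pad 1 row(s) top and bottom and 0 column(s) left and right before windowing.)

7 -10 1
-17 5 -7
-8 -1 1

Output[0,0]: The receptive field on the zero-padded input at this output position is [0 / 1 / 9]. Elementwise product with the kernel and sum: 1·-2 + 9·1.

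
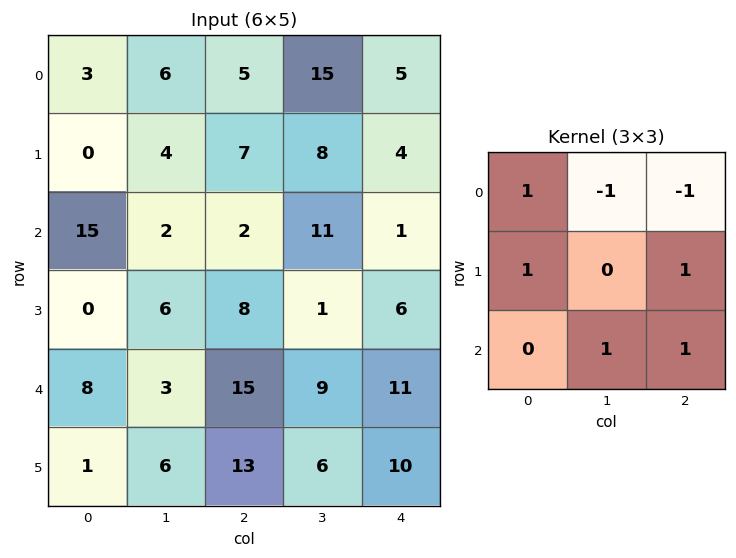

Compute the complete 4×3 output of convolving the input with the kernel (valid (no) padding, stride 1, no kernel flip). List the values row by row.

Output[0,0]: The receptive field on the input at this output position is [3 6 5 / 0 4 7 / 15 2 2]. Elementwise product with the kernel and sum: 3·1 + 6·-1 + 5·-1 + 0·1 + 7·1 + 2·1 + 2·1.

3 11 8
20 11 5
37 20 24
28 28 43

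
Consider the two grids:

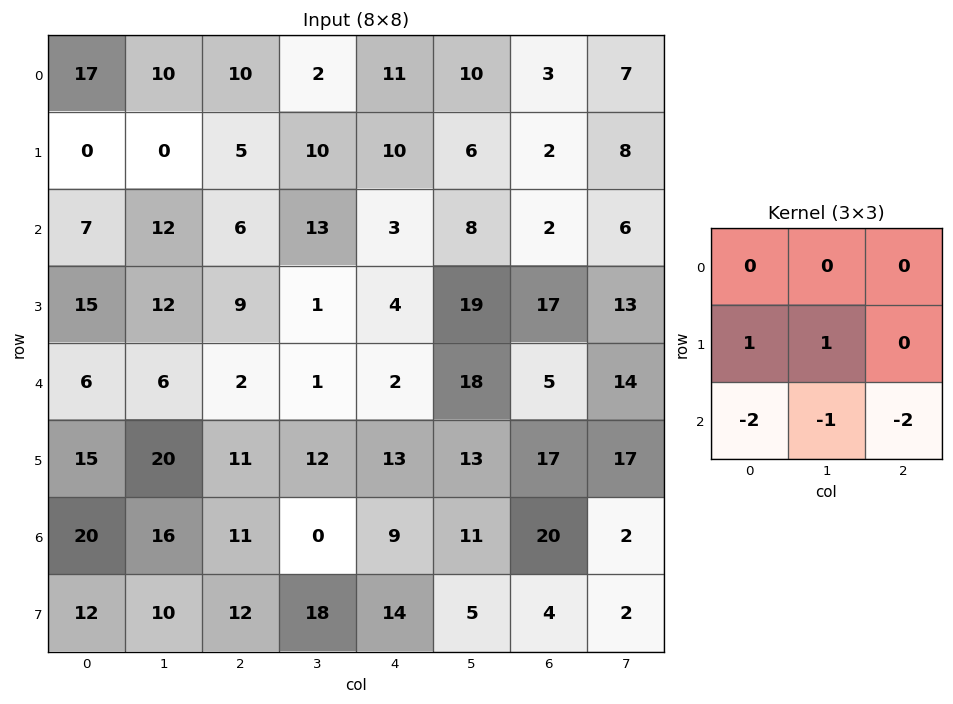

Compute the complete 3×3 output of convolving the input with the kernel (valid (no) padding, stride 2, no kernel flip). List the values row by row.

Output[0,0]: The receptive field on the input at this output position is [17 10 10 / 0 0 5 / 7 12 6]. Elementwise product with the kernel and sum: 0·1 + 0·1 + 7·-2 + 12·-1 + 6·-2.
Output[0,1]: The receptive field on the input at this output position is [10 2 11 / 5 10 10 / 6 13 3]. Elementwise product with the kernel and sum: 5·1 + 10·1 + 6·-2 + 13·-1 + 3·-2.

-38 -16 -2
5 1 -9
-43 -17 -43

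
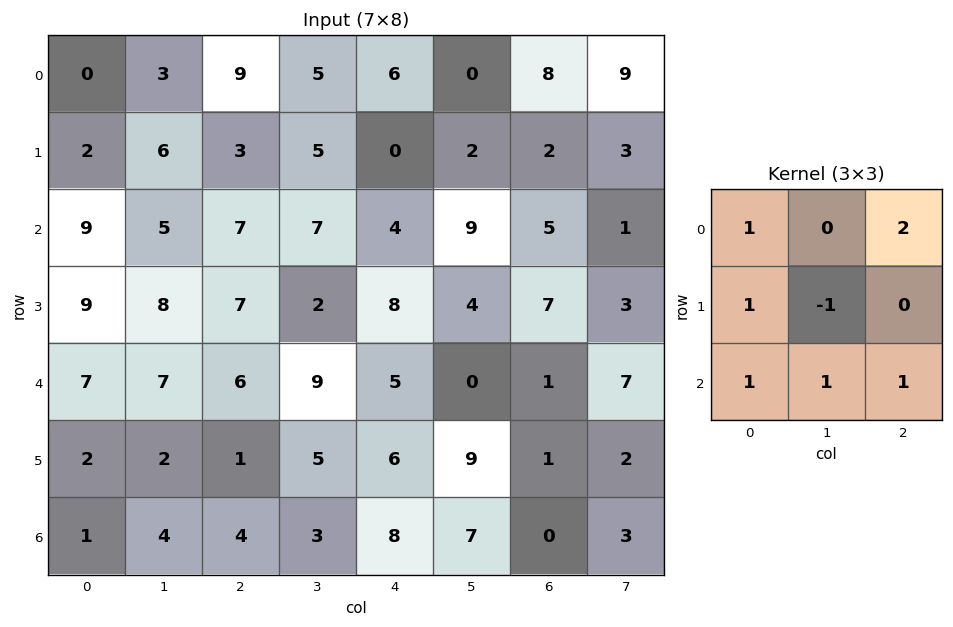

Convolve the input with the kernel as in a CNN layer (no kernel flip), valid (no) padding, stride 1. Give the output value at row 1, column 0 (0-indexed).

36

The receptive field on the input at this output position is [2 6 3 / 9 5 7 / 9 8 7]. Elementwise product with the kernel and sum: 2·1 + 3·2 + 9·1 + 5·-1 + 9·1 + 8·1 + 7·1.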